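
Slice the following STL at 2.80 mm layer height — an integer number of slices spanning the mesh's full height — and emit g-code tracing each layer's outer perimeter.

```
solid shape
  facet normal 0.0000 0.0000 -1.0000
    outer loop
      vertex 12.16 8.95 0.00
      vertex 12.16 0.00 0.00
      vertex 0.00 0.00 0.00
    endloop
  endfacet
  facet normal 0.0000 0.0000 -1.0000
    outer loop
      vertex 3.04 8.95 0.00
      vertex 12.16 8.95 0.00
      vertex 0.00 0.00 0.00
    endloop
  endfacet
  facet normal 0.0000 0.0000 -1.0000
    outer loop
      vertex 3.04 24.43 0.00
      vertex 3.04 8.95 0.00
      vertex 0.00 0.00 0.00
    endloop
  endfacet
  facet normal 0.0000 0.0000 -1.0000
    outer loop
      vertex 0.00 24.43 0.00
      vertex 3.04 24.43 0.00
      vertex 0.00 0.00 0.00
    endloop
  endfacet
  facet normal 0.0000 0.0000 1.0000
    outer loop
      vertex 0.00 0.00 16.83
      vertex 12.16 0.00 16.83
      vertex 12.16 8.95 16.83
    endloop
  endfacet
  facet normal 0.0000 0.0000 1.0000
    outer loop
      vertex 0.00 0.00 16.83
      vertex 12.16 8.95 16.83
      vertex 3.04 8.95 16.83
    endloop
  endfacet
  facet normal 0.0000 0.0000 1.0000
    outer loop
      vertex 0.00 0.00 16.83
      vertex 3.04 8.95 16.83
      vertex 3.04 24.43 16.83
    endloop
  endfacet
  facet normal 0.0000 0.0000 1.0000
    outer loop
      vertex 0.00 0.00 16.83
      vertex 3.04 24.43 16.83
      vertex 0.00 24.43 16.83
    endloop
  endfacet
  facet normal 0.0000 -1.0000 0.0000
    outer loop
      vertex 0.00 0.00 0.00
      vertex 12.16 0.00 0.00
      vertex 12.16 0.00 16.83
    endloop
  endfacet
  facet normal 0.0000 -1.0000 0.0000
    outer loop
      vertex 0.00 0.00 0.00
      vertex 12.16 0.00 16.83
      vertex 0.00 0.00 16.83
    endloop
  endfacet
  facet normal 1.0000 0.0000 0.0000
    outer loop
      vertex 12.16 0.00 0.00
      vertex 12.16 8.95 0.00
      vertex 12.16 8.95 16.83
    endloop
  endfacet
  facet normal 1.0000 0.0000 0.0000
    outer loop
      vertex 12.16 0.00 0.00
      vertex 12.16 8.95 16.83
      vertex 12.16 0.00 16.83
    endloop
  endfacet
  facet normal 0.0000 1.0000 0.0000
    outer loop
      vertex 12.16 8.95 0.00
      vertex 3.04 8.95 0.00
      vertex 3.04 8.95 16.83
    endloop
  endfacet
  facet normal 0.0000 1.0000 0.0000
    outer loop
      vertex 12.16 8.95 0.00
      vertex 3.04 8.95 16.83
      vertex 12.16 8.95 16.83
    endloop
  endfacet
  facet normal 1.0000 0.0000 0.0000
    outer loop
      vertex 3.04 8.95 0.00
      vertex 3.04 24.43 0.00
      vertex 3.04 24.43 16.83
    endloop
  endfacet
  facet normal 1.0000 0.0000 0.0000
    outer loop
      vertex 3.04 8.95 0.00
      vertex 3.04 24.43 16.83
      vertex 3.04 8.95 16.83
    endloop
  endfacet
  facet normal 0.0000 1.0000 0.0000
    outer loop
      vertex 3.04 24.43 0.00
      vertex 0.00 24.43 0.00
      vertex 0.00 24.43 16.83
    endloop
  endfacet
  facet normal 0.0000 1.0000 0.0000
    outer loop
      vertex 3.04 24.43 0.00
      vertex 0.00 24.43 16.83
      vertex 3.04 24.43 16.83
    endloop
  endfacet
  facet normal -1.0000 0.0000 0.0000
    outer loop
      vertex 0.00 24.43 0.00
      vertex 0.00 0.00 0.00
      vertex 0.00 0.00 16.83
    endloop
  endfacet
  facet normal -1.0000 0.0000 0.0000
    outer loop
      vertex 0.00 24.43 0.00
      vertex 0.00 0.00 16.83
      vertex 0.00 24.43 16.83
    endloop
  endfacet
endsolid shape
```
; perimeter-only toolpath
G21 ; units = mm
G90 ; absolute positioning
G28 ; home
; layer 1
G0 Z2.80
G0 X0.00 Y0.00
G1 X12.16 Y0.00
G1 X12.16 Y8.95
G1 X3.04 Y8.95
G1 X3.04 Y24.43
G1 X0.00 Y24.43
G1 X0.00 Y0.00
; layer 2
G0 Z5.61
G0 X0.00 Y0.00
G1 X12.16 Y0.00
G1 X12.16 Y8.95
G1 X3.04 Y8.95
G1 X3.04 Y24.43
G1 X0.00 Y24.43
G1 X0.00 Y0.00
; layer 3
G0 Z8.41
G0 X0.00 Y0.00
G1 X12.16 Y0.00
G1 X12.16 Y8.95
G1 X3.04 Y8.95
G1 X3.04 Y24.43
G1 X0.00 Y24.43
G1 X0.00 Y0.00
; layer 4
G0 Z11.22
G0 X0.00 Y0.00
G1 X12.16 Y0.00
G1 X12.16 Y8.95
G1 X3.04 Y8.95
G1 X3.04 Y24.43
G1 X0.00 Y24.43
G1 X0.00 Y0.00
; layer 5
G0 Z14.02
G0 X0.00 Y0.00
G1 X12.16 Y0.00
G1 X12.16 Y8.95
G1 X3.04 Y8.95
G1 X3.04 Y24.43
G1 X0.00 Y24.43
G1 X0.00 Y0.00
; layer 6
G0 Z16.83
G0 X0.00 Y0.00
G1 X12.16 Y0.00
G1 X12.16 Y8.95
G1 X3.04 Y8.95
G1 X3.04 Y24.43
G1 X0.00 Y24.43
G1 X0.00 Y0.00
M2 ; end

The solid is an L-shaped prism: outer 12.2 × 24.4 mm, arm thicknesses ≈ 8.95 mm (horizontal) and 3.04 mm (vertical), extruded 16.8 mm in z. Slicing at Δz = 2.80 mm — 6 equal slices spanning the solid's height, so layer i sits at z = i·h/6 — gives 6 non-empty perimeters. Each is a 6-segment closed polygon; G0 lifts to the layer z and rapids to the start vertex, then G1 traces the edges.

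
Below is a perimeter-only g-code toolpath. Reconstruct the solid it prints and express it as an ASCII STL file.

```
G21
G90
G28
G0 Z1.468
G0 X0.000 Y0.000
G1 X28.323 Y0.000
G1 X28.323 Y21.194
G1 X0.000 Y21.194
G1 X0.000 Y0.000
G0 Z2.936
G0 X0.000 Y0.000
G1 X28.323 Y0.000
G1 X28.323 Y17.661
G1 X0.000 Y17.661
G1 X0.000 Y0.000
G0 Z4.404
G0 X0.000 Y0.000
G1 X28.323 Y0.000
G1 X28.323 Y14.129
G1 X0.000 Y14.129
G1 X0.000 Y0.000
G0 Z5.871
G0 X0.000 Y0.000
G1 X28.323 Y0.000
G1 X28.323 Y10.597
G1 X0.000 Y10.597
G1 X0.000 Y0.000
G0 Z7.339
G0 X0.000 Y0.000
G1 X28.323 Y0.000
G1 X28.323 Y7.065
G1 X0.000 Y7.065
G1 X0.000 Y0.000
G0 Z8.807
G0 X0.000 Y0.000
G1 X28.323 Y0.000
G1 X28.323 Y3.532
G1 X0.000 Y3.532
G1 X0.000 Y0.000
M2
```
solid part
  facet normal 0.0000 0.0000 -1.0000
    outer loop
      vertex 28.323 24.726 0.000
      vertex 28.323 0.000 0.000
      vertex 0.000 0.000 0.000
    endloop
  endfacet
  facet normal 0.0000 0.0000 -1.0000
    outer loop
      vertex 0.000 24.726 0.000
      vertex 28.323 24.726 0.000
      vertex 0.000 0.000 0.000
    endloop
  endfacet
  facet normal 0.0000 -1.0000 0.0000
    outer loop
      vertex 0.000 0.000 0.000
      vertex 28.323 0.000 0.000
      vertex 28.323 0.000 10.275
    endloop
  endfacet
  facet normal 0.0000 -1.0000 0.0000
    outer loop
      vertex 0.000 0.000 0.000
      vertex 28.323 0.000 10.275
      vertex 0.000 0.000 10.275
    endloop
  endfacet
  facet normal 0.0000 0.3837 0.9234
    outer loop
      vertex 0.000 0.000 10.275
      vertex 28.323 0.000 10.275
      vertex 28.323 24.726 0.000
    endloop
  endfacet
  facet normal 0.0000 0.3837 0.9234
    outer loop
      vertex 0.000 0.000 10.275
      vertex 28.323 24.726 0.000
      vertex 0.000 24.726 0.000
    endloop
  endfacet
  facet normal -1.0000 0.0000 0.0000
    outer loop
      vertex 0.000 0.000 10.275
      vertex 0.000 24.726 0.000
      vertex 0.000 0.000 0.000
    endloop
  endfacet
  facet normal 1.0000 0.0000 0.0000
    outer loop
      vertex 28.323 0.000 0.000
      vertex 28.323 24.726 0.000
      vertex 28.323 0.000 10.275
    endloop
  endfacet
endsolid part

The G0 Z moves step by Δz≈1.468 mm. The G1 loops shrink linearly with z, so the solid tapers from its base footprint up to z≈10.3. Closing with a flat bottom cap and the tapered top and triangulating gives 8 facets — a wedge (ramp): 28.3 × 24.7 mm base, rising to 10.3 mm along the y=0 edge and sloping linearly to z=0 at y=24.7.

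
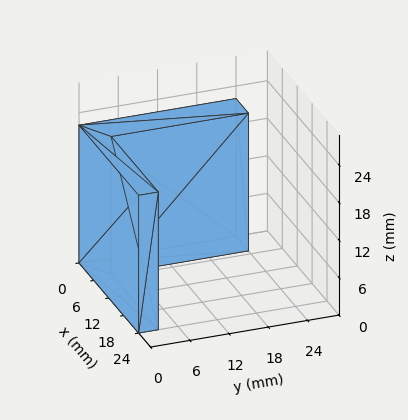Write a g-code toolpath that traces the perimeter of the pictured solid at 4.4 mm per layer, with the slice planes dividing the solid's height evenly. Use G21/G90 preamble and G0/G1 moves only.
Reading the render: the shape is an L-shaped prism: outer 24 × 24 mm, arm thicknesses ≈ 3 mm (horizontal) and 5 mm (vertical), extruded 22 mm in z (dimensions read to the nearest mm from the axis ticks). For the g-code, the solid's height is divided into equal slices at the stated Δz and each level perimeter traced with G1 moves after a G0 lift.

; perimeter-only toolpath
G21 ; units = mm
G90 ; absolute positioning
G28 ; home
; layer 1
G0 Z4.4
G0 X0.0 Y0.0
G1 X24.0 Y0.0
G1 X24.0 Y3.0
G1 X5.0 Y3.0
G1 X5.0 Y24.0
G1 X0.0 Y24.0
G1 X0.0 Y0.0
; layer 2
G0 Z8.8
G0 X0.0 Y0.0
G1 X24.0 Y0.0
G1 X24.0 Y3.0
G1 X5.0 Y3.0
G1 X5.0 Y24.0
G1 X0.0 Y24.0
G1 X0.0 Y0.0
; layer 3
G0 Z13.2
G0 X0.0 Y0.0
G1 X24.0 Y0.0
G1 X24.0 Y3.0
G1 X5.0 Y3.0
G1 X5.0 Y24.0
G1 X0.0 Y24.0
G1 X0.0 Y0.0
; layer 4
G0 Z17.6
G0 X0.0 Y0.0
G1 X24.0 Y0.0
G1 X24.0 Y3.0
G1 X5.0 Y3.0
G1 X5.0 Y24.0
G1 X0.0 Y24.0
G1 X0.0 Y0.0
; layer 5
G0 Z22.0
G0 X0.0 Y0.0
G1 X24.0 Y0.0
G1 X24.0 Y3.0
G1 X5.0 Y3.0
G1 X5.0 Y24.0
G1 X0.0 Y24.0
G1 X0.0 Y0.0
M2 ; end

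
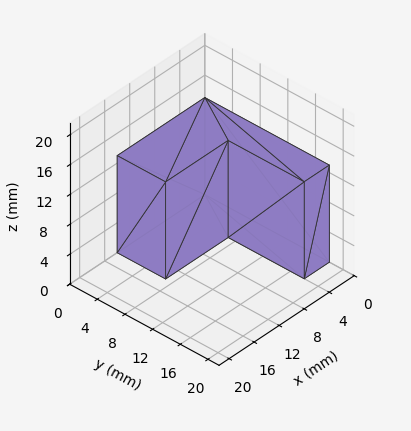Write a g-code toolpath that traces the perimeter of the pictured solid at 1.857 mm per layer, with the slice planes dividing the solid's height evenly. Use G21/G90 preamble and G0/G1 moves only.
Reading the render: the shape is an L-shaped prism: outer 14 × 18 mm, arm thicknesses ≈ 7 mm (horizontal) and 4 mm (vertical), extruded 13 mm in z (dimensions read to the nearest mm from the axis ticks). For the g-code, the solid's height is divided into equal slices at the stated Δz and each level perimeter traced with G1 moves after a G0 lift.

; perimeter-only toolpath
G21 ; units = mm
G90 ; absolute positioning
G28 ; home
; layer 1
G0 Z1.857
G0 X0.000 Y0.000
G1 X14.000 Y0.000
G1 X14.000 Y7.000
G1 X4.000 Y7.000
G1 X4.000 Y18.000
G1 X0.000 Y18.000
G1 X0.000 Y0.000
; layer 2
G0 Z3.714
G0 X0.000 Y0.000
G1 X14.000 Y0.000
G1 X14.000 Y7.000
G1 X4.000 Y7.000
G1 X4.000 Y18.000
G1 X0.000 Y18.000
G1 X0.000 Y0.000
; layer 3
G0 Z5.571
G0 X0.000 Y0.000
G1 X14.000 Y0.000
G1 X14.000 Y7.000
G1 X4.000 Y7.000
G1 X4.000 Y18.000
G1 X0.000 Y18.000
G1 X0.000 Y0.000
; layer 4
G0 Z7.429
G0 X0.000 Y0.000
G1 X14.000 Y0.000
G1 X14.000 Y7.000
G1 X4.000 Y7.000
G1 X4.000 Y18.000
G1 X0.000 Y18.000
G1 X0.000 Y0.000
; layer 5
G0 Z9.286
G0 X0.000 Y0.000
G1 X14.000 Y0.000
G1 X14.000 Y7.000
G1 X4.000 Y7.000
G1 X4.000 Y18.000
G1 X0.000 Y18.000
G1 X0.000 Y0.000
; layer 6
G0 Z11.143
G0 X0.000 Y0.000
G1 X14.000 Y0.000
G1 X14.000 Y7.000
G1 X4.000 Y7.000
G1 X4.000 Y18.000
G1 X0.000 Y18.000
G1 X0.000 Y0.000
; layer 7
G0 Z13.000
G0 X0.000 Y0.000
G1 X14.000 Y0.000
G1 X14.000 Y7.000
G1 X4.000 Y7.000
G1 X4.000 Y18.000
G1 X0.000 Y18.000
G1 X0.000 Y0.000
M2 ; end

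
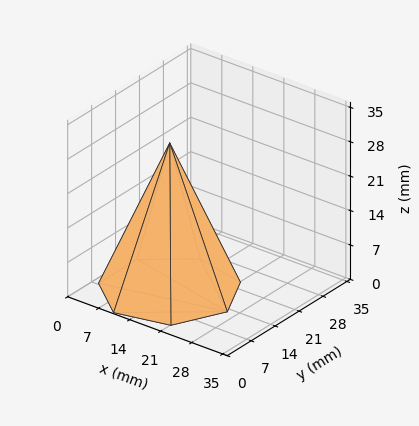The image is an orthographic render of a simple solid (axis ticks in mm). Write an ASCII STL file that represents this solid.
Reading the render: the shape is a regular 7-sided pyramid, base circumscribed radius ≈ 13 mm, apex at z ≈ 30 mm (dimensions read to the nearest mm from the axis ticks). For the STL, each face is triangulated and given an outward normal.

solid part
  facet normal 0.0000 0.0000 -1.0000
    outer loop
      vertex 10.11 25.67 0.00
      vertex 21.11 23.16 0.00
      vertex 26.00 13.00 0.00
    endloop
  endfacet
  facet normal 0.0000 0.0000 -1.0000
    outer loop
      vertex 1.29 18.64 0.00
      vertex 10.11 25.67 0.00
      vertex 26.00 13.00 0.00
    endloop
  endfacet
  facet normal 0.0000 0.0000 -1.0000
    outer loop
      vertex 1.29 7.36 0.00
      vertex 1.29 18.64 0.00
      vertex 26.00 13.00 0.00
    endloop
  endfacet
  facet normal 0.0000 0.0000 -1.0000
    outer loop
      vertex 10.11 0.33 0.00
      vertex 1.29 7.36 0.00
      vertex 26.00 13.00 0.00
    endloop
  endfacet
  facet normal 0.0000 0.0000 -1.0000
    outer loop
      vertex 21.11 2.84 0.00
      vertex 10.11 0.33 0.00
      vertex 26.00 13.00 0.00
    endloop
  endfacet
  facet normal 0.8394 0.4040 0.3637
    outer loop
      vertex 26.00 13.00 0.00
      vertex 21.11 23.16 0.00
      vertex 13.00 13.00 30.00
    endloop
  endfacet
  facet normal 0.2072 0.9082 0.3636
    outer loop
      vertex 21.11 23.16 0.00
      vertex 10.11 25.67 0.00
      vertex 13.00 13.00 30.00
    endloop
  endfacet
  facet normal -0.5806 0.7285 0.3636
    outer loop
      vertex 10.11 25.67 0.00
      vertex 1.29 18.64 0.00
      vertex 13.00 13.00 30.00
    endloop
  endfacet
  facet normal -0.9315 0.0000 0.3636
    outer loop
      vertex 1.29 18.64 0.00
      vertex 1.29 7.36 0.00
      vertex 13.00 13.00 30.00
    endloop
  endfacet
  facet normal -0.5806 -0.7285 0.3636
    outer loop
      vertex 1.29 7.36 0.00
      vertex 10.11 0.33 0.00
      vertex 13.00 13.00 30.00
    endloop
  endfacet
  facet normal 0.2072 -0.9082 0.3636
    outer loop
      vertex 10.11 0.33 0.00
      vertex 21.11 2.84 0.00
      vertex 13.00 13.00 30.00
    endloop
  endfacet
  facet normal 0.8394 -0.4040 0.3637
    outer loop
      vertex 21.11 2.84 0.00
      vertex 26.00 13.00 0.00
      vertex 13.00 13.00 30.00
    endloop
  endfacet
endsolid part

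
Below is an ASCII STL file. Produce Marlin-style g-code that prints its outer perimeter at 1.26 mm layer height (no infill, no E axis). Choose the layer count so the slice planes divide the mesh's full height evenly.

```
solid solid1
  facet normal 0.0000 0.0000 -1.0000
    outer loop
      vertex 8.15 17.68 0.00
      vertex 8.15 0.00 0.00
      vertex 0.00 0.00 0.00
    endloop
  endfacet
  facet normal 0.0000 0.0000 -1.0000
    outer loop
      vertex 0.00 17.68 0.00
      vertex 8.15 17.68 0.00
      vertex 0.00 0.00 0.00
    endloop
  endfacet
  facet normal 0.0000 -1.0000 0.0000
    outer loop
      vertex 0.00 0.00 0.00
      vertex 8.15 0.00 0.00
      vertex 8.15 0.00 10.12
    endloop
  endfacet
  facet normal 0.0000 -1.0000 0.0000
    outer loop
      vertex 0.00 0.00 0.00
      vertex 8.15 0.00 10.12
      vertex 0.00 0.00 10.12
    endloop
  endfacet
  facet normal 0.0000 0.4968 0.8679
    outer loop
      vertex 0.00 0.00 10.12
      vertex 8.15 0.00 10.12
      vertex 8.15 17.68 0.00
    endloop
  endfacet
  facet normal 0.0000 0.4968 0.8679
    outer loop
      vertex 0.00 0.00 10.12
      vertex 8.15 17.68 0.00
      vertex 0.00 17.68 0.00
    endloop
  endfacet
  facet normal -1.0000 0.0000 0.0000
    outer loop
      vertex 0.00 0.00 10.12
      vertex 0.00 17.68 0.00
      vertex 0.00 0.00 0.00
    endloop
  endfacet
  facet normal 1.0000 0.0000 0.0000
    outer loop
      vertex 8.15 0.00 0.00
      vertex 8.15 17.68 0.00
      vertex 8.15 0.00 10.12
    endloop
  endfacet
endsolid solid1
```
; perimeter-only toolpath
G21 ; units = mm
G90 ; absolute positioning
G28 ; home
; layer 1
G0 Z1.26
G0 X0.00 Y0.00
G1 X8.15 Y0.00
G1 X8.15 Y15.47
G1 X0.00 Y15.47
G1 X0.00 Y0.00
; layer 2
G0 Z2.53
G0 X0.00 Y0.00
G1 X8.15 Y0.00
G1 X8.15 Y13.26
G1 X0.00 Y13.26
G1 X0.00 Y0.00
; layer 3
G0 Z3.79
G0 X0.00 Y0.00
G1 X8.15 Y0.00
G1 X8.15 Y11.05
G1 X0.00 Y11.05
G1 X0.00 Y0.00
; layer 4
G0 Z5.06
G0 X0.00 Y0.00
G1 X8.15 Y0.00
G1 X8.15 Y8.84
G1 X0.00 Y8.84
G1 X0.00 Y0.00
; layer 5
G0 Z6.32
G0 X0.00 Y0.00
G1 X8.15 Y0.00
G1 X8.15 Y6.63
G1 X0.00 Y6.63
G1 X0.00 Y0.00
; layer 6
G0 Z7.59
G0 X0.00 Y0.00
G1 X8.15 Y0.00
G1 X8.15 Y4.42
G1 X0.00 Y4.42
G1 X0.00 Y0.00
; layer 7
G0 Z8.85
G0 X0.00 Y0.00
G1 X8.15 Y0.00
G1 X8.15 Y2.21
G1 X0.00 Y2.21
G1 X0.00 Y0.00
M2 ; end

The solid is a wedge (ramp): 8.15 × 17.7 mm base, rising to 10.1 mm along the y=0 edge and sloping linearly to z=0 at y=17.7. Slicing at Δz = 1.26 mm — 8 equal slices spanning the solid's height, so layer i sits at z = i·h/8 — gives 7 non-empty perimeters. Each is a 4-segment closed polygon; G0 lifts to the layer z and rapids to the start vertex, then G1 traces the edges. The cross-section shrinks linearly with z (the slice at the apex is degenerate and omitted).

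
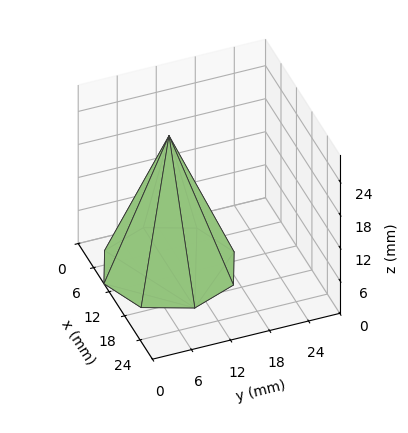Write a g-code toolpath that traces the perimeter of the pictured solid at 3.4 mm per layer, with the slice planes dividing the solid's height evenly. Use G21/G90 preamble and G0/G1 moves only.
Reading the render: the shape is a regular 8-sided pyramid, base circumscribed radius ≈ 10 mm, apex at z ≈ 24 mm (dimensions read to the nearest mm from the axis ticks). For the g-code, the solid's height is divided into equal slices at the stated Δz and each level perimeter traced with G1 moves after a G0 lift.

; perimeter-only toolpath
G21 ; units = mm
G90 ; absolute positioning
G28 ; home
; layer 1
G0 Z3.4
G0 X18.6 Y10.0
G1 X16.1 Y16.1
G1 X10.0 Y18.6
G1 X3.9 Y16.1
G1 X1.4 Y10.0
G1 X3.9 Y3.9
G1 X10.0 Y1.4
G1 X16.1 Y3.9
G1 X18.6 Y10.0
; layer 2
G0 Z6.9
G0 X17.1 Y10.0
G1 X15.1 Y15.1
G1 X10.0 Y17.1
G1 X4.9 Y15.1
G1 X2.9 Y10.0
G1 X4.9 Y4.9
G1 X10.0 Y2.9
G1 X15.1 Y4.9
G1 X17.1 Y10.0
; layer 3
G0 Z10.3
G0 X15.7 Y10.0
G1 X14.1 Y14.1
G1 X10.0 Y15.7
G1 X5.9 Y14.1
G1 X4.3 Y10.0
G1 X5.9 Y5.9
G1 X10.0 Y4.3
G1 X14.1 Y5.9
G1 X15.7 Y10.0
; layer 4
G0 Z13.7
G0 X14.3 Y10.0
G1 X13.0 Y13.0
G1 X10.0 Y14.3
G1 X7.0 Y13.0
G1 X5.7 Y10.0
G1 X7.0 Y7.0
G1 X10.0 Y5.7
G1 X13.0 Y7.0
G1 X14.3 Y10.0
; layer 5
G0 Z17.1
G0 X12.9 Y10.0
G1 X12.0 Y12.0
G1 X10.0 Y12.9
G1 X8.0 Y12.0
G1 X7.1 Y10.0
G1 X8.0 Y8.0
G1 X10.0 Y7.1
G1 X12.0 Y8.0
G1 X12.9 Y10.0
; layer 6
G0 Z20.6
G0 X11.4 Y10.0
G1 X11.0 Y11.0
G1 X10.0 Y11.4
G1 X9.0 Y11.0
G1 X8.6 Y10.0
G1 X9.0 Y9.0
G1 X10.0 Y8.6
G1 X11.0 Y9.0
G1 X11.4 Y10.0
M2 ; end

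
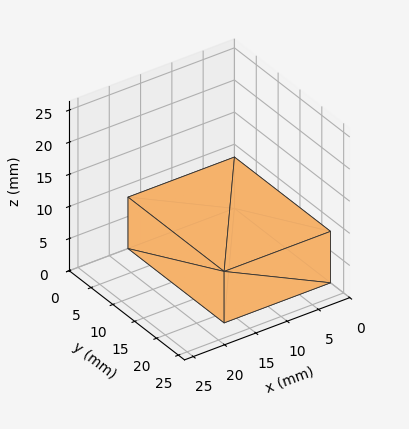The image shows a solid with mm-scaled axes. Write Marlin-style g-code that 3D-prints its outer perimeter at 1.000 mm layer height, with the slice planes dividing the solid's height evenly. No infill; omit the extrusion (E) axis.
Reading the render: the shape is a rectangular box, roughly 17 × 22 mm footprint and 8 mm tall (dimensions read to the nearest mm from the axis ticks). For the g-code, the solid's height is divided into equal slices at the stated Δz and each level perimeter traced with G1 moves after a G0 lift.

; perimeter-only toolpath
G21 ; units = mm
G90 ; absolute positioning
G28 ; home
; layer 1
G0 Z1.000
G0 X0.000 Y0.000
G1 X17.000 Y0.000
G1 X17.000 Y22.000
G1 X0.000 Y22.000
G1 X0.000 Y0.000
; layer 2
G0 Z2.000
G0 X0.000 Y0.000
G1 X17.000 Y0.000
G1 X17.000 Y22.000
G1 X0.000 Y22.000
G1 X0.000 Y0.000
; layer 3
G0 Z3.000
G0 X0.000 Y0.000
G1 X17.000 Y0.000
G1 X17.000 Y22.000
G1 X0.000 Y22.000
G1 X0.000 Y0.000
; layer 4
G0 Z4.000
G0 X0.000 Y0.000
G1 X17.000 Y0.000
G1 X17.000 Y22.000
G1 X0.000 Y22.000
G1 X0.000 Y0.000
; layer 5
G0 Z5.000
G0 X0.000 Y0.000
G1 X17.000 Y0.000
G1 X17.000 Y22.000
G1 X0.000 Y22.000
G1 X0.000 Y0.000
; layer 6
G0 Z6.000
G0 X0.000 Y0.000
G1 X17.000 Y0.000
G1 X17.000 Y22.000
G1 X0.000 Y22.000
G1 X0.000 Y0.000
; layer 7
G0 Z7.000
G0 X0.000 Y0.000
G1 X17.000 Y0.000
G1 X17.000 Y22.000
G1 X0.000 Y22.000
G1 X0.000 Y0.000
; layer 8
G0 Z8.000
G0 X0.000 Y0.000
G1 X17.000 Y0.000
G1 X17.000 Y22.000
G1 X0.000 Y22.000
G1 X0.000 Y0.000
M2 ; end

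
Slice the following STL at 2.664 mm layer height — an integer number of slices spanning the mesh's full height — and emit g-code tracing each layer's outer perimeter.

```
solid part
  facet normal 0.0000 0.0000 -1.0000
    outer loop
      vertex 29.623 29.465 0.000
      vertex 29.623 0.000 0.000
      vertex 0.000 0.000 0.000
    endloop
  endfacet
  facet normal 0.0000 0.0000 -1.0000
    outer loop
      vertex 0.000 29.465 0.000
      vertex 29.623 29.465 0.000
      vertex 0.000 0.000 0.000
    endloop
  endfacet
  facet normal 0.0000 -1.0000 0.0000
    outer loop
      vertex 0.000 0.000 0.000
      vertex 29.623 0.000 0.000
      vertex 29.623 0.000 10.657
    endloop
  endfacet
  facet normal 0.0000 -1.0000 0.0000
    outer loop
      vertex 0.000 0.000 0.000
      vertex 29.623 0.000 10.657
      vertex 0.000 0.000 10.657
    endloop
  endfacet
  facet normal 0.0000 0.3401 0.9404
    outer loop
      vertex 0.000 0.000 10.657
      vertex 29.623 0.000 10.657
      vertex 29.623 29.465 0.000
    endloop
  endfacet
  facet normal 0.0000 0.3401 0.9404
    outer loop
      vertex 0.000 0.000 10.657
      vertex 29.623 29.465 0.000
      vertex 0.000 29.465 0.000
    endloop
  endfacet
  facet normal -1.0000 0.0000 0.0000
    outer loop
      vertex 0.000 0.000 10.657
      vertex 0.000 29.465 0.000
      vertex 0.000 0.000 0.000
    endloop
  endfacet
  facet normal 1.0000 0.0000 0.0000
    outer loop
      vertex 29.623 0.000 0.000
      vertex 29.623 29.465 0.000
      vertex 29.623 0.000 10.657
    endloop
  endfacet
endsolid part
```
; perimeter-only toolpath
G21 ; units = mm
G90 ; absolute positioning
G28 ; home
; layer 1
G0 Z2.664
G0 X0.000 Y0.000
G1 X29.623 Y0.000
G1 X29.623 Y22.099
G1 X0.000 Y22.099
G1 X0.000 Y0.000
; layer 2
G0 Z5.329
G0 X0.000 Y0.000
G1 X29.623 Y0.000
G1 X29.623 Y14.732
G1 X0.000 Y14.732
G1 X0.000 Y0.000
; layer 3
G0 Z7.993
G0 X0.000 Y0.000
G1 X29.623 Y0.000
G1 X29.623 Y7.366
G1 X0.000 Y7.366
G1 X0.000 Y0.000
M2 ; end

The solid is a wedge (ramp): 29.6 × 29.5 mm base, rising to 10.7 mm along the y=0 edge and sloping linearly to z=0 at y=29.5. Slicing at Δz = 2.664 mm — 4 equal slices spanning the solid's height, so layer i sits at z = i·h/4 — gives 3 non-empty perimeters. Each is a 4-segment closed polygon; G0 lifts to the layer z and rapids to the start vertex, then G1 traces the edges. The cross-section shrinks linearly with z (the slice at the apex is degenerate and omitted).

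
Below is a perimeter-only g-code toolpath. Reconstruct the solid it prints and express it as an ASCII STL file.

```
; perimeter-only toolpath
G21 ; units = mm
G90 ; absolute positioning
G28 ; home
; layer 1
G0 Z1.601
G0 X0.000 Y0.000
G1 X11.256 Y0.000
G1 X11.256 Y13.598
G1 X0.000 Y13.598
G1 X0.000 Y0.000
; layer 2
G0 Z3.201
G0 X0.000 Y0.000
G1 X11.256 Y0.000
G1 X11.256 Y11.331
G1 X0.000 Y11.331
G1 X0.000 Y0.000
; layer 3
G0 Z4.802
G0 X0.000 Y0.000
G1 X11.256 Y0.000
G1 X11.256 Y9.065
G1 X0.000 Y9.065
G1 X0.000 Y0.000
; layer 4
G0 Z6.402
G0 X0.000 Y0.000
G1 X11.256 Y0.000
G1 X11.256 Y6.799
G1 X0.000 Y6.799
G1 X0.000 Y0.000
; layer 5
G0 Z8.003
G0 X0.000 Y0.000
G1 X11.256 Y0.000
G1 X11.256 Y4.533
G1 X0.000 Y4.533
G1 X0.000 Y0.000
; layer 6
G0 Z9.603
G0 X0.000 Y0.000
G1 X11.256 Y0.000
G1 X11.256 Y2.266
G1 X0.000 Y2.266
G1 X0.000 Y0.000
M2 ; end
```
solid part
  facet normal 0.0000 0.0000 -1.0000
    outer loop
      vertex 11.256 15.864 0.000
      vertex 11.256 0.000 0.000
      vertex 0.000 0.000 0.000
    endloop
  endfacet
  facet normal 0.0000 0.0000 -1.0000
    outer loop
      vertex 0.000 15.864 0.000
      vertex 11.256 15.864 0.000
      vertex 0.000 0.000 0.000
    endloop
  endfacet
  facet normal 0.0000 -1.0000 0.0000
    outer loop
      vertex 0.000 0.000 0.000
      vertex 11.256 0.000 0.000
      vertex 11.256 0.000 11.204
    endloop
  endfacet
  facet normal 0.0000 -1.0000 0.0000
    outer loop
      vertex 0.000 0.000 0.000
      vertex 11.256 0.000 11.204
      vertex 0.000 0.000 11.204
    endloop
  endfacet
  facet normal 0.0000 0.5769 0.8168
    outer loop
      vertex 0.000 0.000 11.204
      vertex 11.256 0.000 11.204
      vertex 11.256 15.864 0.000
    endloop
  endfacet
  facet normal 0.0000 0.5769 0.8168
    outer loop
      vertex 0.000 0.000 11.204
      vertex 11.256 15.864 0.000
      vertex 0.000 15.864 0.000
    endloop
  endfacet
  facet normal -1.0000 0.0000 0.0000
    outer loop
      vertex 0.000 0.000 11.204
      vertex 0.000 15.864 0.000
      vertex 0.000 0.000 0.000
    endloop
  endfacet
  facet normal 1.0000 0.0000 0.0000
    outer loop
      vertex 11.256 0.000 0.000
      vertex 11.256 15.864 0.000
      vertex 11.256 0.000 11.204
    endloop
  endfacet
endsolid part

The G0 Z moves step by Δz≈1.601 mm. The G1 loops shrink linearly with z, so the solid tapers from its base footprint up to z≈11.2. Closing with a flat bottom cap and the tapered top and triangulating gives 8 facets — a wedge (ramp): 11.3 × 15.9 mm base, rising to 11.2 mm along the y=0 edge and sloping linearly to z=0 at y=15.9.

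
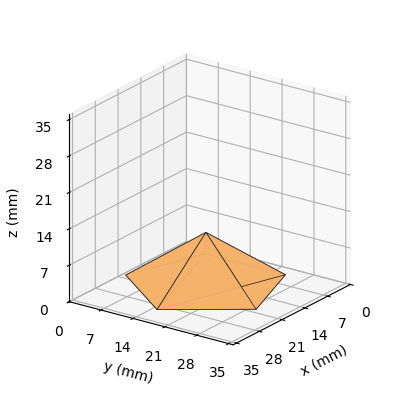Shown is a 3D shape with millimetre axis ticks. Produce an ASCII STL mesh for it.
Reading the render: the shape is a regular 5-sided pyramid, base circumscribed radius ≈ 15 mm, apex at z ≈ 10 mm (dimensions read to the nearest mm from the axis ticks). For the STL, each face is triangulated and given an outward normal.

solid part
  facet normal 0.0000 0.0000 -1.0000
    outer loop
      vertex 2.9 23.8 0.0
      vertex 19.6 29.3 0.0
      vertex 30.0 15.0 0.0
    endloop
  endfacet
  facet normal 0.0000 0.0000 -1.0000
    outer loop
      vertex 2.9 6.2 0.0
      vertex 2.9 23.8 0.0
      vertex 30.0 15.0 0.0
    endloop
  endfacet
  facet normal 0.0000 0.0000 -1.0000
    outer loop
      vertex 19.6 0.7 0.0
      vertex 2.9 6.2 0.0
      vertex 30.0 15.0 0.0
    endloop
  endfacet
  facet normal 0.5144 0.3741 0.7716
    outer loop
      vertex 30.0 15.0 0.0
      vertex 19.6 29.3 0.0
      vertex 15.0 15.0 10.0
    endloop
  endfacet
  facet normal -0.1989 0.6038 0.7719
    outer loop
      vertex 19.6 29.3 0.0
      vertex 2.9 23.8 0.0
      vertex 15.0 15.0 10.0
    endloop
  endfacet
  facet normal -0.6370 0.0000 0.7708
    outer loop
      vertex 2.9 23.8 0.0
      vertex 2.9 6.2 0.0
      vertex 15.0 15.0 10.0
    endloop
  endfacet
  facet normal -0.1989 -0.6038 0.7719
    outer loop
      vertex 2.9 6.2 0.0
      vertex 19.6 0.7 0.0
      vertex 15.0 15.0 10.0
    endloop
  endfacet
  facet normal 0.5144 -0.3741 0.7716
    outer loop
      vertex 19.6 0.7 0.0
      vertex 30.0 15.0 0.0
      vertex 15.0 15.0 10.0
    endloop
  endfacet
endsolid part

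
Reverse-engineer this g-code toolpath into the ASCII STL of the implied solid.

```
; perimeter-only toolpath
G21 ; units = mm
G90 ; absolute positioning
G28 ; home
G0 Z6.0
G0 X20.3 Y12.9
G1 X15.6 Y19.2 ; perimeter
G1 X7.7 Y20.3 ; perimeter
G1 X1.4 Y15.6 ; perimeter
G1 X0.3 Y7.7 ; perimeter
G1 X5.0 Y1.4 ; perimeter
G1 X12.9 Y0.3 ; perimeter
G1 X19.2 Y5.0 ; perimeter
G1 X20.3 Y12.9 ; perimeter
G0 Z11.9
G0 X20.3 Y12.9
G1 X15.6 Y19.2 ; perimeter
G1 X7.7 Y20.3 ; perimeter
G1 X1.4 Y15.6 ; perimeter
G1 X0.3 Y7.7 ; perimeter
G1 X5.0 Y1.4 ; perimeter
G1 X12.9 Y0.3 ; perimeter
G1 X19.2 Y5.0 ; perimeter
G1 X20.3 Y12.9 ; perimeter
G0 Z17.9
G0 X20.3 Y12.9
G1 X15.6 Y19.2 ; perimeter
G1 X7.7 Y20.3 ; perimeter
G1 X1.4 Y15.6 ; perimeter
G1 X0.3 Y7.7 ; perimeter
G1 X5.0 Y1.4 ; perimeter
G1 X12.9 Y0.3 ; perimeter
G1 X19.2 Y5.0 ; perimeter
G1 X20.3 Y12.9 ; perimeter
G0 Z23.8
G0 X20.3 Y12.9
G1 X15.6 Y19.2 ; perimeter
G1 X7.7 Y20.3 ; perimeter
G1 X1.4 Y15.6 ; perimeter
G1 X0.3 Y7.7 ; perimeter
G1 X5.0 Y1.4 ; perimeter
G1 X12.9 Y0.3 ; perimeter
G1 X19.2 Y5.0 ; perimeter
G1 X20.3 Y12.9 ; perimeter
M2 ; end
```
solid part
  facet normal 0.0000 0.0000 -1.0000
    outer loop
      vertex 7.7 20.3 0.0
      vertex 15.6 19.2 0.0
      vertex 20.3 12.9 0.0
    endloop
  endfacet
  facet normal 0.0000 0.0000 -1.0000
    outer loop
      vertex 1.4 15.6 0.0
      vertex 7.7 20.3 0.0
      vertex 20.3 12.9 0.0
    endloop
  endfacet
  facet normal 0.0000 0.0000 -1.0000
    outer loop
      vertex 0.3 7.7 0.0
      vertex 1.4 15.6 0.0
      vertex 20.3 12.9 0.0
    endloop
  endfacet
  facet normal 0.0000 0.0000 -1.0000
    outer loop
      vertex 5.0 1.4 0.0
      vertex 0.3 7.7 0.0
      vertex 20.3 12.9 0.0
    endloop
  endfacet
  facet normal 0.0000 0.0000 -1.0000
    outer loop
      vertex 12.9 0.3 0.0
      vertex 5.0 1.4 0.0
      vertex 20.3 12.9 0.0
    endloop
  endfacet
  facet normal 0.0000 0.0000 -1.0000
    outer loop
      vertex 19.2 5.0 0.0
      vertex 12.9 0.3 0.0
      vertex 20.3 12.9 0.0
    endloop
  endfacet
  facet normal 0.0000 0.0000 1.0000
    outer loop
      vertex 20.3 12.9 23.8
      vertex 15.6 19.2 23.8
      vertex 7.7 20.3 23.8
    endloop
  endfacet
  facet normal 0.0000 0.0000 1.0000
    outer loop
      vertex 20.3 12.9 23.8
      vertex 7.7 20.3 23.8
      vertex 1.4 15.6 23.8
    endloop
  endfacet
  facet normal 0.0000 0.0000 1.0000
    outer loop
      vertex 20.3 12.9 23.8
      vertex 1.4 15.6 23.8
      vertex 0.3 7.7 23.8
    endloop
  endfacet
  facet normal 0.0000 0.0000 1.0000
    outer loop
      vertex 20.3 12.9 23.8
      vertex 0.3 7.7 23.8
      vertex 5.0 1.4 23.8
    endloop
  endfacet
  facet normal 0.0000 0.0000 1.0000
    outer loop
      vertex 20.3 12.9 23.8
      vertex 5.0 1.4 23.8
      vertex 12.9 0.3 23.8
    endloop
  endfacet
  facet normal 0.0000 0.0000 1.0000
    outer loop
      vertex 20.3 12.9 23.8
      vertex 12.9 0.3 23.8
      vertex 19.2 5.0 23.8
    endloop
  endfacet
  facet normal 0.8015 0.5980 0.0000
    outer loop
      vertex 20.3 12.9 0.0
      vertex 15.6 19.2 0.0
      vertex 15.6 19.2 23.8
    endloop
  endfacet
  facet normal 0.8015 0.5980 0.0000
    outer loop
      vertex 20.3 12.9 0.0
      vertex 15.6 19.2 23.8
      vertex 20.3 12.9 23.8
    endloop
  endfacet
  facet normal 0.1379 0.9904 0.0000
    outer loop
      vertex 15.6 19.2 0.0
      vertex 7.7 20.3 0.0
      vertex 7.7 20.3 23.8
    endloop
  endfacet
  facet normal 0.1379 0.9904 0.0000
    outer loop
      vertex 15.6 19.2 0.0
      vertex 7.7 20.3 23.8
      vertex 15.6 19.2 23.8
    endloop
  endfacet
  facet normal -0.5980 0.8015 0.0000
    outer loop
      vertex 7.7 20.3 0.0
      vertex 1.4 15.6 0.0
      vertex 1.4 15.6 23.8
    endloop
  endfacet
  facet normal -0.5980 0.8015 0.0000
    outer loop
      vertex 7.7 20.3 0.0
      vertex 1.4 15.6 23.8
      vertex 7.7 20.3 23.8
    endloop
  endfacet
  facet normal -0.9904 0.1379 0.0000
    outer loop
      vertex 1.4 15.6 0.0
      vertex 0.3 7.7 0.0
      vertex 0.3 7.7 23.8
    endloop
  endfacet
  facet normal -0.9904 0.1379 0.0000
    outer loop
      vertex 1.4 15.6 0.0
      vertex 0.3 7.7 23.8
      vertex 1.4 15.6 23.8
    endloop
  endfacet
  facet normal -0.8015 -0.5980 0.0000
    outer loop
      vertex 0.3 7.7 0.0
      vertex 5.0 1.4 0.0
      vertex 5.0 1.4 23.8
    endloop
  endfacet
  facet normal -0.8015 -0.5980 0.0000
    outer loop
      vertex 0.3 7.7 0.0
      vertex 5.0 1.4 23.8
      vertex 0.3 7.7 23.8
    endloop
  endfacet
  facet normal -0.1379 -0.9904 0.0000
    outer loop
      vertex 5.0 1.4 0.0
      vertex 12.9 0.3 0.0
      vertex 12.9 0.3 23.8
    endloop
  endfacet
  facet normal -0.1379 -0.9904 0.0000
    outer loop
      vertex 5.0 1.4 0.0
      vertex 12.9 0.3 23.8
      vertex 5.0 1.4 23.8
    endloop
  endfacet
  facet normal 0.5980 -0.8015 0.0000
    outer loop
      vertex 12.9 0.3 0.0
      vertex 19.2 5.0 0.0
      vertex 19.2 5.0 23.8
    endloop
  endfacet
  facet normal 0.5980 -0.8015 0.0000
    outer loop
      vertex 12.9 0.3 0.0
      vertex 19.2 5.0 23.8
      vertex 12.9 0.3 23.8
    endloop
  endfacet
  facet normal 0.9904 -0.1379 0.0000
    outer loop
      vertex 19.2 5.0 0.0
      vertex 20.3 12.9 0.0
      vertex 20.3 12.9 23.8
    endloop
  endfacet
  facet normal 0.9904 -0.1379 0.0000
    outer loop
      vertex 19.2 5.0 0.0
      vertex 20.3 12.9 23.8
      vertex 19.2 5.0 23.8
    endloop
  endfacet
endsolid part

The G0 Z moves step by Δz≈6.0 mm. Every layer's G1 loop is the same polygon, so the solid is a straight extrusion of it from z=0 to z≈23.8. Closing with flat bottom and top caps and triangulating gives 28 facets — a regular 8-sided prism (a cylinder approximated with 8 flat sides), circumscribed radius ≈ 10.3 mm, height ≈ 23.8 mm.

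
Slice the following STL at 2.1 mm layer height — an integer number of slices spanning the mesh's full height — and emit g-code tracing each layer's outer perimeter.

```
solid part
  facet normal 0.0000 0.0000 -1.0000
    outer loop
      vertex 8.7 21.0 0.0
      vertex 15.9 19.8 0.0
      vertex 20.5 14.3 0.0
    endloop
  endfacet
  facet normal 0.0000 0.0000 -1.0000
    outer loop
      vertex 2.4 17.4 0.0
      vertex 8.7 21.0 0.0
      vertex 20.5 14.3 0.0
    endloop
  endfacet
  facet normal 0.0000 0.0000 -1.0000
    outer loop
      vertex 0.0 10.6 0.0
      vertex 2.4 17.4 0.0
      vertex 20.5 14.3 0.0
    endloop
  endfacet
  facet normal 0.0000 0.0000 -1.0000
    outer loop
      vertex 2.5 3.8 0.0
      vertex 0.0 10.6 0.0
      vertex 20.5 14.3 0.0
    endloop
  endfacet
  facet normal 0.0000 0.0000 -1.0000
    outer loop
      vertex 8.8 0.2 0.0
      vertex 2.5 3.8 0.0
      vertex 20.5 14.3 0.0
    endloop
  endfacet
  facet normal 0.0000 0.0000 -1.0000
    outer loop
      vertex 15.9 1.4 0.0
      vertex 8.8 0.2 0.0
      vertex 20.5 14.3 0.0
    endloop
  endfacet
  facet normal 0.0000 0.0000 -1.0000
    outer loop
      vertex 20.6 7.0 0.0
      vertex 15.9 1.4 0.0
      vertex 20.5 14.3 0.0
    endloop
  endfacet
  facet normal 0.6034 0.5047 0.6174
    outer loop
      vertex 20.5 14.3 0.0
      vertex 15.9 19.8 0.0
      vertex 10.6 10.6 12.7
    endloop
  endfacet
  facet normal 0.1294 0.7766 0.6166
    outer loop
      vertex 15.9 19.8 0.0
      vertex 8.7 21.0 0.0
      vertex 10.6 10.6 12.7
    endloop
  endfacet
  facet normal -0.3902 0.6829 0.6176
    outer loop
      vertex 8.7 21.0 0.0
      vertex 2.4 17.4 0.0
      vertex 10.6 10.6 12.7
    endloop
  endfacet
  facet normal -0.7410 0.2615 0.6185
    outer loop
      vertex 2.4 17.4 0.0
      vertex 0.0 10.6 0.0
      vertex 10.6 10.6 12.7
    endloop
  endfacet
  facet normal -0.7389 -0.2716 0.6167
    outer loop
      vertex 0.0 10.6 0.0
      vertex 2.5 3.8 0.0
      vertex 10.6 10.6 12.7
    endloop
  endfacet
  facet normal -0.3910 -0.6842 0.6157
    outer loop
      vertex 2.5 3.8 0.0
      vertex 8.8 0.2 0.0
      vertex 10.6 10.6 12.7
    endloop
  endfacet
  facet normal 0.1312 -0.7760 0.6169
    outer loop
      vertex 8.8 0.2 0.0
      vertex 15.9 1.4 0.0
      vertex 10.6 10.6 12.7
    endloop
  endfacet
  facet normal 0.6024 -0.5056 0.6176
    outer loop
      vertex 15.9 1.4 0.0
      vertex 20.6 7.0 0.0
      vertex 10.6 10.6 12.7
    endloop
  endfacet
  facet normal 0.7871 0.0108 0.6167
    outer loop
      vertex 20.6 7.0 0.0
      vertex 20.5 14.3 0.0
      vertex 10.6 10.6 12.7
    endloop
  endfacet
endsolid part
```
; perimeter-only toolpath
G21 ; units = mm
G90 ; absolute positioning
G28 ; home
; layer 1
G0 Z2.1
G0 X18.9 Y13.7
G1 X15.0 Y18.3
G1 X9.0 Y19.3
G1 X3.8 Y16.3
G1 X1.8 Y10.6
G1 X3.9 Y4.9
G1 X9.1 Y1.9
G1 X15.0 Y2.9
G1 X18.9 Y7.6
G1 X18.9 Y13.7
; layer 2
G0 Z4.2
G0 X17.2 Y13.1
G1 X14.1 Y16.7
G1 X9.3 Y17.5
G1 X5.1 Y15.1
G1 X3.5 Y10.6
G1 X5.2 Y6.1
G1 X9.4 Y3.7
G1 X14.1 Y4.5
G1 X17.3 Y8.2
G1 X17.2 Y13.1
; layer 3
G0 Z6.3
G0 X15.6 Y12.4
G1 X13.2 Y15.2
G1 X9.6 Y15.8
G1 X6.5 Y14.0
G1 X5.3 Y10.6
G1 X6.5 Y7.2
G1 X9.7 Y5.4
G1 X13.2 Y6.0
G1 X15.6 Y8.8
G1 X15.6 Y12.4
; layer 4
G0 Z8.5
G0 X13.9 Y11.8
G1 X12.4 Y13.7
G1 X10.0 Y14.1
G1 X7.9 Y12.9
G1 X7.1 Y10.6
G1 X7.9 Y8.3
G1 X10.0 Y7.1
G1 X12.4 Y7.5
G1 X13.9 Y9.4
G1 X13.9 Y11.8
; layer 5
G0 Z10.6
G0 X12.2 Y11.2
G1 X11.5 Y12.1
G1 X10.3 Y12.3
G1 X9.2 Y11.7
G1 X8.8 Y10.6
G1 X9.2 Y9.5
G1 X10.3 Y8.9
G1 X11.5 Y9.1
G1 X12.3 Y10.0
G1 X12.2 Y11.2
M2 ; end

The solid is a regular 9-sided pyramid, base circumscribed radius ≈ 10.6 mm, apex at z ≈ 12.7 mm. Slicing at Δz = 2.1 mm — 6 equal slices spanning the solid's height, so layer i sits at z = i·h/6 — gives 5 non-empty perimeters. Each is a 9-segment closed polygon; G0 lifts to the layer z and rapids to the start vertex, then G1 traces the edges. The cross-section shrinks linearly with z (the slice at the apex is degenerate and omitted).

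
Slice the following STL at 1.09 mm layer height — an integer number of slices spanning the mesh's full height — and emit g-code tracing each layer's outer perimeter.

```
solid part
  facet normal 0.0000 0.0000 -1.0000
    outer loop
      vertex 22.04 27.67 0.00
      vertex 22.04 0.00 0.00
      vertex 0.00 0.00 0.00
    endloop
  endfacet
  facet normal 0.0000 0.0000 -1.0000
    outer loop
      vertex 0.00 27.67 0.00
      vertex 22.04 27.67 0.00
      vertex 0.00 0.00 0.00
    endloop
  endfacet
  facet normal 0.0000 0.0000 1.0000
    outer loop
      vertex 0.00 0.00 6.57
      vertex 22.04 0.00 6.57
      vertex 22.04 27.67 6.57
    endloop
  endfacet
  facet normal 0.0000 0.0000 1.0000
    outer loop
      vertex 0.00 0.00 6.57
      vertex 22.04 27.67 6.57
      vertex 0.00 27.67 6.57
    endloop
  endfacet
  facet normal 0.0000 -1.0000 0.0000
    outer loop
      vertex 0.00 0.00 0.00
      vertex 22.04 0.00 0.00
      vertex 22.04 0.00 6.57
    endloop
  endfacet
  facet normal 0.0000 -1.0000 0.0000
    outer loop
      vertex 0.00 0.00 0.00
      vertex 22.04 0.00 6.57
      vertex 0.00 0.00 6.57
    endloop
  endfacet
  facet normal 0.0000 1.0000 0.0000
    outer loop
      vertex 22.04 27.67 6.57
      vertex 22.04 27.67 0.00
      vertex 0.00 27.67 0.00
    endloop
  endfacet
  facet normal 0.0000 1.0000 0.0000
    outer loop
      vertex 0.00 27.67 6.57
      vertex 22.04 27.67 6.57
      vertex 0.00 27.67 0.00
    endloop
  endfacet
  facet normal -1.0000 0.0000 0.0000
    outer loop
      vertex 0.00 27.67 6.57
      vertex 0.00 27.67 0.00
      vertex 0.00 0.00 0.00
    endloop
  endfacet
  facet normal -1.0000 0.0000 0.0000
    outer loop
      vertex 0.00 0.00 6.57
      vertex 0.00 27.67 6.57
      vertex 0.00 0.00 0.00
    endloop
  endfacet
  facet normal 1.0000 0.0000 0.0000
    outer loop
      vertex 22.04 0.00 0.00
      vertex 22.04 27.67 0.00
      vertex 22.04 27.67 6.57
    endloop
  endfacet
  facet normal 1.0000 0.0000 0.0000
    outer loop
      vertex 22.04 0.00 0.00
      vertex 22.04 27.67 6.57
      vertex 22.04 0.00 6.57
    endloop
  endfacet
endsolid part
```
; perimeter-only toolpath
G21 ; units = mm
G90 ; absolute positioning
G28 ; home
; layer 1
G0 Z1.09
G0 X0.00 Y0.00
G1 X22.04 Y0.00
G1 X22.04 Y27.67
G1 X0.00 Y27.67
G1 X0.00 Y0.00
; layer 2
G0 Z2.19
G0 X0.00 Y0.00
G1 X22.04 Y0.00
G1 X22.04 Y27.67
G1 X0.00 Y27.67
G1 X0.00 Y0.00
; layer 3
G0 Z3.29
G0 X0.00 Y0.00
G1 X22.04 Y0.00
G1 X22.04 Y27.67
G1 X0.00 Y27.67
G1 X0.00 Y0.00
; layer 4
G0 Z4.38
G0 X0.00 Y0.00
G1 X22.04 Y0.00
G1 X22.04 Y27.67
G1 X0.00 Y27.67
G1 X0.00 Y0.00
; layer 5
G0 Z5.47
G0 X0.00 Y0.00
G1 X22.04 Y0.00
G1 X22.04 Y27.67
G1 X0.00 Y27.67
G1 X0.00 Y0.00
; layer 6
G0 Z6.57
G0 X0.00 Y0.00
G1 X22.04 Y0.00
G1 X22.04 Y27.67
G1 X0.00 Y27.67
G1 X0.00 Y0.00
M2 ; end

The solid is a rectangular box, roughly 22 × 27.7 mm footprint and 6.57 mm tall. Slicing at Δz = 1.09 mm — 6 equal slices spanning the solid's height, so layer i sits at z = i·h/6 — gives 6 non-empty perimeters. Each is a 4-segment closed polygon; G0 lifts to the layer z and rapids to the start vertex, then G1 traces the edges.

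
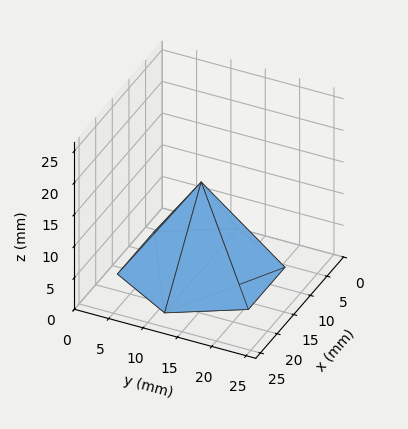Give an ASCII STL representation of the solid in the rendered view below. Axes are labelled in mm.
Reading the render: the shape is a regular 6-sided pyramid, base circumscribed radius ≈ 11 mm, apex at z ≈ 14 mm (dimensions read to the nearest mm from the axis ticks). For the STL, each face is triangulated and given an outward normal.

solid part
  facet normal 0.0000 0.0000 -1.0000
    outer loop
      vertex 5.50 20.53 0.00
      vertex 16.50 20.53 0.00
      vertex 22.00 11.00 0.00
    endloop
  endfacet
  facet normal 0.0000 0.0000 -1.0000
    outer loop
      vertex 0.00 11.00 0.00
      vertex 5.50 20.53 0.00
      vertex 22.00 11.00 0.00
    endloop
  endfacet
  facet normal 0.0000 0.0000 -1.0000
    outer loop
      vertex 5.50 1.47 0.00
      vertex 0.00 11.00 0.00
      vertex 22.00 11.00 0.00
    endloop
  endfacet
  facet normal 0.0000 0.0000 -1.0000
    outer loop
      vertex 16.50 1.47 0.00
      vertex 5.50 1.47 0.00
      vertex 22.00 11.00 0.00
    endloop
  endfacet
  facet normal 0.7160 0.4132 0.5626
    outer loop
      vertex 22.00 11.00 0.00
      vertex 16.50 20.53 0.00
      vertex 11.00 11.00 14.00
    endloop
  endfacet
  facet normal 0.0000 0.8267 0.5627
    outer loop
      vertex 16.50 20.53 0.00
      vertex 5.50 20.53 0.00
      vertex 11.00 11.00 14.00
    endloop
  endfacet
  facet normal -0.7160 0.4132 0.5626
    outer loop
      vertex 5.50 20.53 0.00
      vertex 0.00 11.00 0.00
      vertex 11.00 11.00 14.00
    endloop
  endfacet
  facet normal -0.7160 -0.4132 0.5626
    outer loop
      vertex 0.00 11.00 0.00
      vertex 5.50 1.47 0.00
      vertex 11.00 11.00 14.00
    endloop
  endfacet
  facet normal 0.0000 -0.8267 0.5627
    outer loop
      vertex 5.50 1.47 0.00
      vertex 16.50 1.47 0.00
      vertex 11.00 11.00 14.00
    endloop
  endfacet
  facet normal 0.7160 -0.4132 0.5626
    outer loop
      vertex 16.50 1.47 0.00
      vertex 22.00 11.00 0.00
      vertex 11.00 11.00 14.00
    endloop
  endfacet
endsolid part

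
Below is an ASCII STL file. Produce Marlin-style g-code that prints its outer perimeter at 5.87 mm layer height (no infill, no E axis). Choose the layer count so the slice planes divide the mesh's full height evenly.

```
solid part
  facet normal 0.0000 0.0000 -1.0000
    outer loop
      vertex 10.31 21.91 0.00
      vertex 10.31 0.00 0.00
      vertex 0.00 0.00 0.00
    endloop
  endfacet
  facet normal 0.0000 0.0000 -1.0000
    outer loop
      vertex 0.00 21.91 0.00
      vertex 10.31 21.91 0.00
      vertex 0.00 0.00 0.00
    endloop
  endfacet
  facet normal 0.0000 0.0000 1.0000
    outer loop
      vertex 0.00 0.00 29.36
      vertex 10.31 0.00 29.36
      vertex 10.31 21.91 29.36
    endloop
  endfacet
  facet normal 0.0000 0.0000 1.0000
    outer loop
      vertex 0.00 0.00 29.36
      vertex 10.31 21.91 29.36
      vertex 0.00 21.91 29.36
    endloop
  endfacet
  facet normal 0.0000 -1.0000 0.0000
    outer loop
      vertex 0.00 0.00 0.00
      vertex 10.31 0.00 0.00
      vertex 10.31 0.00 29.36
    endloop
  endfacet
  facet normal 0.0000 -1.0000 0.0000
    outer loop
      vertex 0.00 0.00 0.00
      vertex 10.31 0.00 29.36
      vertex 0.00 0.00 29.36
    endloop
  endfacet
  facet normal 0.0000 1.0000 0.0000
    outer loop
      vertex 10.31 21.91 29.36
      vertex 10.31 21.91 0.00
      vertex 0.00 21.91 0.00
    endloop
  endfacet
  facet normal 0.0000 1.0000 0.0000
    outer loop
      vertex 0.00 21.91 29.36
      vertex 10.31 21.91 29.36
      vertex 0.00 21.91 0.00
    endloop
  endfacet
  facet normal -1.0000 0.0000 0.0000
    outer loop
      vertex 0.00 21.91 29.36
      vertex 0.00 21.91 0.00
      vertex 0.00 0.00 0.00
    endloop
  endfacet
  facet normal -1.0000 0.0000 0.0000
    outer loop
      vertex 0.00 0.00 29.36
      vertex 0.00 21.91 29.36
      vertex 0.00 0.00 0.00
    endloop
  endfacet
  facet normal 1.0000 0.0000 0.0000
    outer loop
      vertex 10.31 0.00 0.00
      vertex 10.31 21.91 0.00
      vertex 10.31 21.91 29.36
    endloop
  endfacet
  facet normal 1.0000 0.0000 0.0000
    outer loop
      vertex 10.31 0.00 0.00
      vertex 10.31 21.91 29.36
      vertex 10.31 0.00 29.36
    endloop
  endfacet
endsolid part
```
; perimeter-only toolpath
G21 ; units = mm
G90 ; absolute positioning
G28 ; home
; layer 1
G0 Z5.87
G0 X0.00 Y0.00
G1 X10.31 Y0.00
G1 X10.31 Y21.91
G1 X0.00 Y21.91
G1 X0.00 Y0.00
; layer 2
G0 Z11.74
G0 X0.00 Y0.00
G1 X10.31 Y0.00
G1 X10.31 Y21.91
G1 X0.00 Y21.91
G1 X0.00 Y0.00
; layer 3
G0 Z17.62
G0 X0.00 Y0.00
G1 X10.31 Y0.00
G1 X10.31 Y21.91
G1 X0.00 Y21.91
G1 X0.00 Y0.00
; layer 4
G0 Z23.49
G0 X0.00 Y0.00
G1 X10.31 Y0.00
G1 X10.31 Y21.91
G1 X0.00 Y21.91
G1 X0.00 Y0.00
; layer 5
G0 Z29.36
G0 X0.00 Y0.00
G1 X10.31 Y0.00
G1 X10.31 Y21.91
G1 X0.00 Y21.91
G1 X0.00 Y0.00
M2 ; end

The solid is a rectangular box, roughly 10.3 × 21.9 mm footprint and 29.4 mm tall. Slicing at Δz = 5.87 mm — 5 equal slices spanning the solid's height, so layer i sits at z = i·h/5 — gives 5 non-empty perimeters. Each is a 4-segment closed polygon; G0 lifts to the layer z and rapids to the start vertex, then G1 traces the edges.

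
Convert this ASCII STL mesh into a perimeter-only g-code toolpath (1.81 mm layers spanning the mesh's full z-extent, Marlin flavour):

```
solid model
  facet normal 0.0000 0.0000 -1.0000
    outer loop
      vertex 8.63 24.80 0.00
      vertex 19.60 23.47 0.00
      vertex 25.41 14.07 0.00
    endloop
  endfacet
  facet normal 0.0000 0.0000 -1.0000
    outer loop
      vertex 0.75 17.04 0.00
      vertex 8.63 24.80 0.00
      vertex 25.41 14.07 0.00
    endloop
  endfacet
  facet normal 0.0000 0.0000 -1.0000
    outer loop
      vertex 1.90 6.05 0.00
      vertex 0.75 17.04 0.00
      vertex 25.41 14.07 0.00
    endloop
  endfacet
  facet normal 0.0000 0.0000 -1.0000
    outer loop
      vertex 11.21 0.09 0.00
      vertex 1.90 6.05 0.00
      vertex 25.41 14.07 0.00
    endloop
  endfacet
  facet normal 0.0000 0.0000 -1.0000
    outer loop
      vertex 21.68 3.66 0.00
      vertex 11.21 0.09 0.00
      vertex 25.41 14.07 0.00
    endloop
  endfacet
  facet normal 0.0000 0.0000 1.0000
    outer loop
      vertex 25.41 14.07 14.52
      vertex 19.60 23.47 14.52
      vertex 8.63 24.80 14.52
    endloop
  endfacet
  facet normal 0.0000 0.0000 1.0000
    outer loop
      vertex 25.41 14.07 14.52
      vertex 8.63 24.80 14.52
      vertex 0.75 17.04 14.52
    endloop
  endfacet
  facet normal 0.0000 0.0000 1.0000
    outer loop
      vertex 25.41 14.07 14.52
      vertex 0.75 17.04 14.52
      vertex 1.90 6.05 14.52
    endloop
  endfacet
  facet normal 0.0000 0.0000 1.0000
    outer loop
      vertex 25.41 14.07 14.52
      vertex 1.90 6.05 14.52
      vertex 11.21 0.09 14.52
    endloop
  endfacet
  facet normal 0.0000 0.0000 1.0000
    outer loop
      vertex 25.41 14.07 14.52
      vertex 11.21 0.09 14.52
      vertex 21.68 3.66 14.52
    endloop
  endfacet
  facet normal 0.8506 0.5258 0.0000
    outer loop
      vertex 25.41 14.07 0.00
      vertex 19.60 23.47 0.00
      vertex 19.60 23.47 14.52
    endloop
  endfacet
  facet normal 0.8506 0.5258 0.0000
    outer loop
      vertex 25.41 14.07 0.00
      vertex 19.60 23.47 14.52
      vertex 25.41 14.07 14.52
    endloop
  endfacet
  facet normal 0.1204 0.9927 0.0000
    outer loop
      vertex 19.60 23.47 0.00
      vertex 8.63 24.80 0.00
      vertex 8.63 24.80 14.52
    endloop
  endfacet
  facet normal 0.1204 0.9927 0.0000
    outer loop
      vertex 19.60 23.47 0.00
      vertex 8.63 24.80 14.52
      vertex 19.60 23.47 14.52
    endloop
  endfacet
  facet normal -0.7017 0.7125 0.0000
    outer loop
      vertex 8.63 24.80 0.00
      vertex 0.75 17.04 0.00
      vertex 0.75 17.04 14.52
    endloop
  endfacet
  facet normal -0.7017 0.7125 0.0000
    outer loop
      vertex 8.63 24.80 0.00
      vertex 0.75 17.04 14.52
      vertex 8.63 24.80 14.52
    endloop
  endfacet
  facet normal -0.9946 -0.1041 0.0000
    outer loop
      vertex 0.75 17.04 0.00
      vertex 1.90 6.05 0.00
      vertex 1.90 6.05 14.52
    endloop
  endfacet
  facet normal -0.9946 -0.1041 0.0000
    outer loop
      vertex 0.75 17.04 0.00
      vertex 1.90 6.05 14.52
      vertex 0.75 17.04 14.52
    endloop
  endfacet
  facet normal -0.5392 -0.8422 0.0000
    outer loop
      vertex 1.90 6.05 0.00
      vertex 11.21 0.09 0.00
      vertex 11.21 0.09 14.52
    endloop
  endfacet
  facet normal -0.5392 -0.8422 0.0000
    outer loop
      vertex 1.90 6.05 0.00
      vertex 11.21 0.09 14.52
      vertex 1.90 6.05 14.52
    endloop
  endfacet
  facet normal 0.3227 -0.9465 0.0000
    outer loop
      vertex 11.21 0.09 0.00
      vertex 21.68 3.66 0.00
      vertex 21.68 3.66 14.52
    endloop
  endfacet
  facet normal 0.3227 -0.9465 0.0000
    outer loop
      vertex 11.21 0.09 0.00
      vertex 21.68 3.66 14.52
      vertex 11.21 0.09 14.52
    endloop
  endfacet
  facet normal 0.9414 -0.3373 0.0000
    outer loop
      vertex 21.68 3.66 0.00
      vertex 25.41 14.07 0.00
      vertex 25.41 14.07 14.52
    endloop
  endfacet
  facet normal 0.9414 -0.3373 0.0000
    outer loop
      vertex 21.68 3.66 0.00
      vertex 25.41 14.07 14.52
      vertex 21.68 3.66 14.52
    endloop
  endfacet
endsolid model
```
; perimeter-only toolpath
G21 ; units = mm
G90 ; absolute positioning
G28 ; home
; layer 1
G0 Z1.81
G0 X25.41 Y14.07
G1 X19.60 Y23.47
G1 X8.63 Y24.80
G1 X0.75 Y17.04
G1 X1.90 Y6.05
G1 X11.21 Y0.09
G1 X21.68 Y3.66
G1 X25.41 Y14.07
; layer 2
G0 Z3.63
G0 X25.41 Y14.07
G1 X19.60 Y23.47
G1 X8.63 Y24.80
G1 X0.75 Y17.04
G1 X1.90 Y6.05
G1 X11.21 Y0.09
G1 X21.68 Y3.66
G1 X25.41 Y14.07
; layer 3
G0 Z5.45
G0 X25.41 Y14.07
G1 X19.60 Y23.47
G1 X8.63 Y24.80
G1 X0.75 Y17.04
G1 X1.90 Y6.05
G1 X11.21 Y0.09
G1 X21.68 Y3.66
G1 X25.41 Y14.07
; layer 4
G0 Z7.26
G0 X25.41 Y14.07
G1 X19.60 Y23.47
G1 X8.63 Y24.80
G1 X0.75 Y17.04
G1 X1.90 Y6.05
G1 X11.21 Y0.09
G1 X21.68 Y3.66
G1 X25.41 Y14.07
; layer 5
G0 Z9.07
G0 X25.41 Y14.07
G1 X19.60 Y23.47
G1 X8.63 Y24.80
G1 X0.75 Y17.04
G1 X1.90 Y6.05
G1 X11.21 Y0.09
G1 X21.68 Y3.66
G1 X25.41 Y14.07
; layer 6
G0 Z10.89
G0 X25.41 Y14.07
G1 X19.60 Y23.47
G1 X8.63 Y24.80
G1 X0.75 Y17.04
G1 X1.90 Y6.05
G1 X11.21 Y0.09
G1 X21.68 Y3.66
G1 X25.41 Y14.07
; layer 7
G0 Z12.71
G0 X25.41 Y14.07
G1 X19.60 Y23.47
G1 X8.63 Y24.80
G1 X0.75 Y17.04
G1 X1.90 Y6.05
G1 X11.21 Y0.09
G1 X21.68 Y3.66
G1 X25.41 Y14.07
; layer 8
G0 Z14.52
G0 X25.41 Y14.07
G1 X19.60 Y23.47
G1 X8.63 Y24.80
G1 X0.75 Y17.04
G1 X1.90 Y6.05
G1 X11.21 Y0.09
G1 X21.68 Y3.66
G1 X25.41 Y14.07
M2 ; end

The solid is a regular 7-sided prism (a cylinder approximated with 7 flat sides), circumscribed radius ≈ 12.7 mm, height ≈ 14.5 mm. Slicing at Δz = 1.81 mm — 8 equal slices spanning the solid's height, so layer i sits at z = i·h/8 — gives 8 non-empty perimeters. Each is a 7-segment closed polygon; G0 lifts to the layer z and rapids to the start vertex, then G1 traces the edges.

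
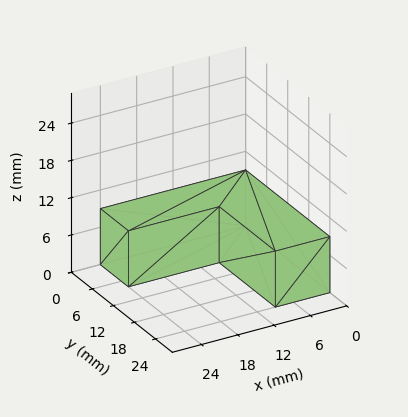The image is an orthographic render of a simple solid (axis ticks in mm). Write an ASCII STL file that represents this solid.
Reading the render: the shape is an L-shaped prism: outer 24 × 24 mm, arm thicknesses ≈ 8 mm (horizontal) and 9 mm (vertical), extruded 9 mm in z (dimensions read to the nearest mm from the axis ticks). For the STL, each face is triangulated and given an outward normal.

solid part
  facet normal 0.0000 0.0000 -1.0000
    outer loop
      vertex 24.000 8.000 0.000
      vertex 24.000 0.000 0.000
      vertex 0.000 0.000 0.000
    endloop
  endfacet
  facet normal 0.0000 0.0000 -1.0000
    outer loop
      vertex 9.000 8.000 0.000
      vertex 24.000 8.000 0.000
      vertex 0.000 0.000 0.000
    endloop
  endfacet
  facet normal 0.0000 0.0000 -1.0000
    outer loop
      vertex 9.000 24.000 0.000
      vertex 9.000 8.000 0.000
      vertex 0.000 0.000 0.000
    endloop
  endfacet
  facet normal 0.0000 0.0000 -1.0000
    outer loop
      vertex 0.000 24.000 0.000
      vertex 9.000 24.000 0.000
      vertex 0.000 0.000 0.000
    endloop
  endfacet
  facet normal 0.0000 0.0000 1.0000
    outer loop
      vertex 0.000 0.000 9.000
      vertex 24.000 0.000 9.000
      vertex 24.000 8.000 9.000
    endloop
  endfacet
  facet normal 0.0000 0.0000 1.0000
    outer loop
      vertex 0.000 0.000 9.000
      vertex 24.000 8.000 9.000
      vertex 9.000 8.000 9.000
    endloop
  endfacet
  facet normal 0.0000 0.0000 1.0000
    outer loop
      vertex 0.000 0.000 9.000
      vertex 9.000 8.000 9.000
      vertex 9.000 24.000 9.000
    endloop
  endfacet
  facet normal 0.0000 0.0000 1.0000
    outer loop
      vertex 0.000 0.000 9.000
      vertex 9.000 24.000 9.000
      vertex 0.000 24.000 9.000
    endloop
  endfacet
  facet normal 0.0000 -1.0000 0.0000
    outer loop
      vertex 0.000 0.000 0.000
      vertex 24.000 0.000 0.000
      vertex 24.000 0.000 9.000
    endloop
  endfacet
  facet normal 0.0000 -1.0000 0.0000
    outer loop
      vertex 0.000 0.000 0.000
      vertex 24.000 0.000 9.000
      vertex 0.000 0.000 9.000
    endloop
  endfacet
  facet normal 1.0000 0.0000 0.0000
    outer loop
      vertex 24.000 0.000 0.000
      vertex 24.000 8.000 0.000
      vertex 24.000 8.000 9.000
    endloop
  endfacet
  facet normal 1.0000 0.0000 0.0000
    outer loop
      vertex 24.000 0.000 0.000
      vertex 24.000 8.000 9.000
      vertex 24.000 0.000 9.000
    endloop
  endfacet
  facet normal 0.0000 1.0000 0.0000
    outer loop
      vertex 24.000 8.000 0.000
      vertex 9.000 8.000 0.000
      vertex 9.000 8.000 9.000
    endloop
  endfacet
  facet normal 0.0000 1.0000 0.0000
    outer loop
      vertex 24.000 8.000 0.000
      vertex 9.000 8.000 9.000
      vertex 24.000 8.000 9.000
    endloop
  endfacet
  facet normal 1.0000 0.0000 0.0000
    outer loop
      vertex 9.000 8.000 0.000
      vertex 9.000 24.000 0.000
      vertex 9.000 24.000 9.000
    endloop
  endfacet
  facet normal 1.0000 0.0000 0.0000
    outer loop
      vertex 9.000 8.000 0.000
      vertex 9.000 24.000 9.000
      vertex 9.000 8.000 9.000
    endloop
  endfacet
  facet normal 0.0000 1.0000 0.0000
    outer loop
      vertex 9.000 24.000 0.000
      vertex 0.000 24.000 0.000
      vertex 0.000 24.000 9.000
    endloop
  endfacet
  facet normal 0.0000 1.0000 0.0000
    outer loop
      vertex 9.000 24.000 0.000
      vertex 0.000 24.000 9.000
      vertex 9.000 24.000 9.000
    endloop
  endfacet
  facet normal -1.0000 0.0000 0.0000
    outer loop
      vertex 0.000 24.000 0.000
      vertex 0.000 0.000 0.000
      vertex 0.000 0.000 9.000
    endloop
  endfacet
  facet normal -1.0000 0.0000 0.0000
    outer loop
      vertex 0.000 24.000 0.000
      vertex 0.000 0.000 9.000
      vertex 0.000 24.000 9.000
    endloop
  endfacet
endsolid part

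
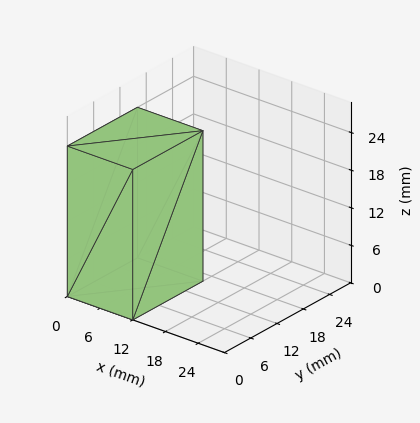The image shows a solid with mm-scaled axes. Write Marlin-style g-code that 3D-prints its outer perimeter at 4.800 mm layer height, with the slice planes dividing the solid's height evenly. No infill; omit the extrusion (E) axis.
Reading the render: the shape is a rectangular box, roughly 12 × 16 mm footprint and 24 mm tall (dimensions read to the nearest mm from the axis ticks). For the g-code, the solid's height is divided into equal slices at the stated Δz and each level perimeter traced with G1 moves after a G0 lift.

; perimeter-only toolpath
G21 ; units = mm
G90 ; absolute positioning
G28 ; home
; layer 1
G0 Z4.800
G0 X0.000 Y0.000
G1 X12.000 Y0.000
G1 X12.000 Y16.000
G1 X0.000 Y16.000
G1 X0.000 Y0.000
; layer 2
G0 Z9.600
G0 X0.000 Y0.000
G1 X12.000 Y0.000
G1 X12.000 Y16.000
G1 X0.000 Y16.000
G1 X0.000 Y0.000
; layer 3
G0 Z14.400
G0 X0.000 Y0.000
G1 X12.000 Y0.000
G1 X12.000 Y16.000
G1 X0.000 Y16.000
G1 X0.000 Y0.000
; layer 4
G0 Z19.200
G0 X0.000 Y0.000
G1 X12.000 Y0.000
G1 X12.000 Y16.000
G1 X0.000 Y16.000
G1 X0.000 Y0.000
; layer 5
G0 Z24.000
G0 X0.000 Y0.000
G1 X12.000 Y0.000
G1 X12.000 Y16.000
G1 X0.000 Y16.000
G1 X0.000 Y0.000
M2 ; end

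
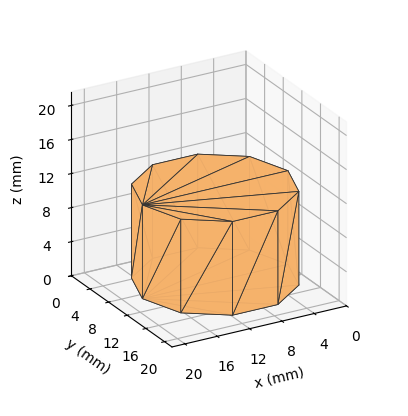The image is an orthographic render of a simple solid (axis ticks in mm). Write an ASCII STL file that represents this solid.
Reading the render: the shape is a regular 10-sided prism (a cylinder approximated with 10 flat sides), circumscribed radius ≈ 9 mm, height ≈ 11 mm (dimensions read to the nearest mm from the axis ticks). For the STL, each face is triangulated and given an outward normal.

solid part
  facet normal 0.0000 0.0000 -1.0000
    outer loop
      vertex 11.8 17.6 0.0
      vertex 16.3 14.3 0.0
      vertex 18.0 9.0 0.0
    endloop
  endfacet
  facet normal 0.0000 0.0000 -1.0000
    outer loop
      vertex 6.2 17.6 0.0
      vertex 11.8 17.6 0.0
      vertex 18.0 9.0 0.0
    endloop
  endfacet
  facet normal 0.0000 0.0000 -1.0000
    outer loop
      vertex 1.7 14.3 0.0
      vertex 6.2 17.6 0.0
      vertex 18.0 9.0 0.0
    endloop
  endfacet
  facet normal 0.0000 0.0000 -1.0000
    outer loop
      vertex 0.0 9.0 0.0
      vertex 1.7 14.3 0.0
      vertex 18.0 9.0 0.0
    endloop
  endfacet
  facet normal 0.0000 0.0000 -1.0000
    outer loop
      vertex 1.7 3.7 0.0
      vertex 0.0 9.0 0.0
      vertex 18.0 9.0 0.0
    endloop
  endfacet
  facet normal 0.0000 0.0000 -1.0000
    outer loop
      vertex 6.2 0.4 0.0
      vertex 1.7 3.7 0.0
      vertex 18.0 9.0 0.0
    endloop
  endfacet
  facet normal 0.0000 0.0000 -1.0000
    outer loop
      vertex 11.8 0.4 0.0
      vertex 6.2 0.4 0.0
      vertex 18.0 9.0 0.0
    endloop
  endfacet
  facet normal 0.0000 0.0000 -1.0000
    outer loop
      vertex 16.3 3.7 0.0
      vertex 11.8 0.4 0.0
      vertex 18.0 9.0 0.0
    endloop
  endfacet
  facet normal 0.0000 0.0000 1.0000
    outer loop
      vertex 18.0 9.0 11.0
      vertex 16.3 14.3 11.0
      vertex 11.8 17.6 11.0
    endloop
  endfacet
  facet normal 0.0000 0.0000 1.0000
    outer loop
      vertex 18.0 9.0 11.0
      vertex 11.8 17.6 11.0
      vertex 6.2 17.6 11.0
    endloop
  endfacet
  facet normal 0.0000 0.0000 1.0000
    outer loop
      vertex 18.0 9.0 11.0
      vertex 6.2 17.6 11.0
      vertex 1.7 14.3 11.0
    endloop
  endfacet
  facet normal 0.0000 0.0000 1.0000
    outer loop
      vertex 18.0 9.0 11.0
      vertex 1.7 14.3 11.0
      vertex 0.0 9.0 11.0
    endloop
  endfacet
  facet normal 0.0000 0.0000 1.0000
    outer loop
      vertex 18.0 9.0 11.0
      vertex 0.0 9.0 11.0
      vertex 1.7 3.7 11.0
    endloop
  endfacet
  facet normal 0.0000 0.0000 1.0000
    outer loop
      vertex 18.0 9.0 11.0
      vertex 1.7 3.7 11.0
      vertex 6.2 0.4 11.0
    endloop
  endfacet
  facet normal 0.0000 0.0000 1.0000
    outer loop
      vertex 18.0 9.0 11.0
      vertex 6.2 0.4 11.0
      vertex 11.8 0.4 11.0
    endloop
  endfacet
  facet normal 0.0000 0.0000 1.0000
    outer loop
      vertex 18.0 9.0 11.0
      vertex 11.8 0.4 11.0
      vertex 16.3 3.7 11.0
    endloop
  endfacet
  facet normal 0.9522 0.3054 0.0000
    outer loop
      vertex 18.0 9.0 0.0
      vertex 16.3 14.3 0.0
      vertex 16.3 14.3 11.0
    endloop
  endfacet
  facet normal 0.9522 0.3054 0.0000
    outer loop
      vertex 18.0 9.0 0.0
      vertex 16.3 14.3 11.0
      vertex 18.0 9.0 11.0
    endloop
  endfacet
  facet normal 0.5914 0.8064 0.0000
    outer loop
      vertex 16.3 14.3 0.0
      vertex 11.8 17.6 0.0
      vertex 11.8 17.6 11.0
    endloop
  endfacet
  facet normal 0.5914 0.8064 0.0000
    outer loop
      vertex 16.3 14.3 0.0
      vertex 11.8 17.6 11.0
      vertex 16.3 14.3 11.0
    endloop
  endfacet
  facet normal 0.0000 1.0000 0.0000
    outer loop
      vertex 11.8 17.6 0.0
      vertex 6.2 17.6 0.0
      vertex 6.2 17.6 11.0
    endloop
  endfacet
  facet normal 0.0000 1.0000 0.0000
    outer loop
      vertex 11.8 17.6 0.0
      vertex 6.2 17.6 11.0
      vertex 11.8 17.6 11.0
    endloop
  endfacet
  facet normal -0.5914 0.8064 0.0000
    outer loop
      vertex 6.2 17.6 0.0
      vertex 1.7 14.3 0.0
      vertex 1.7 14.3 11.0
    endloop
  endfacet
  facet normal -0.5914 0.8064 0.0000
    outer loop
      vertex 6.2 17.6 0.0
      vertex 1.7 14.3 11.0
      vertex 6.2 17.6 11.0
    endloop
  endfacet
  facet normal -0.9522 0.3054 0.0000
    outer loop
      vertex 1.7 14.3 0.0
      vertex 0.0 9.0 0.0
      vertex 0.0 9.0 11.0
    endloop
  endfacet
  facet normal -0.9522 0.3054 0.0000
    outer loop
      vertex 1.7 14.3 0.0
      vertex 0.0 9.0 11.0
      vertex 1.7 14.3 11.0
    endloop
  endfacet
  facet normal -0.9522 -0.3054 0.0000
    outer loop
      vertex 0.0 9.0 0.0
      vertex 1.7 3.7 0.0
      vertex 1.7 3.7 11.0
    endloop
  endfacet
  facet normal -0.9522 -0.3054 0.0000
    outer loop
      vertex 0.0 9.0 0.0
      vertex 1.7 3.7 11.0
      vertex 0.0 9.0 11.0
    endloop
  endfacet
  facet normal -0.5914 -0.8064 0.0000
    outer loop
      vertex 1.7 3.7 0.0
      vertex 6.2 0.4 0.0
      vertex 6.2 0.4 11.0
    endloop
  endfacet
  facet normal -0.5914 -0.8064 0.0000
    outer loop
      vertex 1.7 3.7 0.0
      vertex 6.2 0.4 11.0
      vertex 1.7 3.7 11.0
    endloop
  endfacet
  facet normal 0.0000 -1.0000 0.0000
    outer loop
      vertex 6.2 0.4 0.0
      vertex 11.8 0.4 0.0
      vertex 11.8 0.4 11.0
    endloop
  endfacet
  facet normal 0.0000 -1.0000 0.0000
    outer loop
      vertex 6.2 0.4 0.0
      vertex 11.8 0.4 11.0
      vertex 6.2 0.4 11.0
    endloop
  endfacet
  facet normal 0.5914 -0.8064 0.0000
    outer loop
      vertex 11.8 0.4 0.0
      vertex 16.3 3.7 0.0
      vertex 16.3 3.7 11.0
    endloop
  endfacet
  facet normal 0.5914 -0.8064 0.0000
    outer loop
      vertex 11.8 0.4 0.0
      vertex 16.3 3.7 11.0
      vertex 11.8 0.4 11.0
    endloop
  endfacet
  facet normal 0.9522 -0.3054 0.0000
    outer loop
      vertex 16.3 3.7 0.0
      vertex 18.0 9.0 0.0
      vertex 18.0 9.0 11.0
    endloop
  endfacet
  facet normal 0.9522 -0.3054 0.0000
    outer loop
      vertex 16.3 3.7 0.0
      vertex 18.0 9.0 11.0
      vertex 16.3 3.7 11.0
    endloop
  endfacet
endsolid part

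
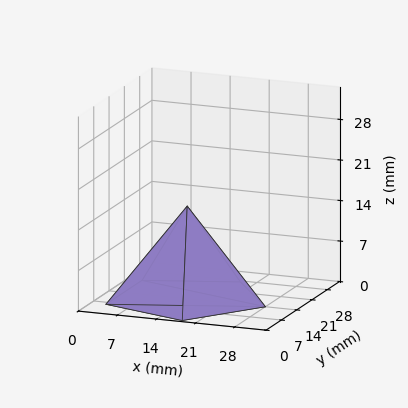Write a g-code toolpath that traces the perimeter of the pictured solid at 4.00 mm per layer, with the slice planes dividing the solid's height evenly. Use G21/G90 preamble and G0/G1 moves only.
Reading the render: the shape is a regular 5-sided pyramid, base circumscribed radius ≈ 14 mm, apex at z ≈ 16 mm (dimensions read to the nearest mm from the axis ticks). For the g-code, the solid's height is divided into equal slices at the stated Δz and each level perimeter traced with G1 moves after a G0 lift.

; perimeter-only toolpath
G21 ; units = mm
G90 ; absolute positioning
G28 ; home
; layer 1
G0 Z4.00
G0 X24.50 Y14.00
G1 X17.25 Y23.98
G1 X5.50 Y20.17
G1 X5.50 Y7.83
G1 X17.25 Y4.02
G1 X24.50 Y14.00
; layer 2
G0 Z8.00
G0 X21.00 Y14.00
G1 X16.16 Y20.66
G1 X8.34 Y18.12
G1 X8.34 Y9.88
G1 X16.16 Y7.34
G1 X21.00 Y14.00
; layer 3
G0 Z12.00
G0 X17.50 Y14.00
G1 X15.08 Y17.33
G1 X11.17 Y16.06
G1 X11.17 Y11.94
G1 X15.08 Y10.67
G1 X17.50 Y14.00
M2 ; end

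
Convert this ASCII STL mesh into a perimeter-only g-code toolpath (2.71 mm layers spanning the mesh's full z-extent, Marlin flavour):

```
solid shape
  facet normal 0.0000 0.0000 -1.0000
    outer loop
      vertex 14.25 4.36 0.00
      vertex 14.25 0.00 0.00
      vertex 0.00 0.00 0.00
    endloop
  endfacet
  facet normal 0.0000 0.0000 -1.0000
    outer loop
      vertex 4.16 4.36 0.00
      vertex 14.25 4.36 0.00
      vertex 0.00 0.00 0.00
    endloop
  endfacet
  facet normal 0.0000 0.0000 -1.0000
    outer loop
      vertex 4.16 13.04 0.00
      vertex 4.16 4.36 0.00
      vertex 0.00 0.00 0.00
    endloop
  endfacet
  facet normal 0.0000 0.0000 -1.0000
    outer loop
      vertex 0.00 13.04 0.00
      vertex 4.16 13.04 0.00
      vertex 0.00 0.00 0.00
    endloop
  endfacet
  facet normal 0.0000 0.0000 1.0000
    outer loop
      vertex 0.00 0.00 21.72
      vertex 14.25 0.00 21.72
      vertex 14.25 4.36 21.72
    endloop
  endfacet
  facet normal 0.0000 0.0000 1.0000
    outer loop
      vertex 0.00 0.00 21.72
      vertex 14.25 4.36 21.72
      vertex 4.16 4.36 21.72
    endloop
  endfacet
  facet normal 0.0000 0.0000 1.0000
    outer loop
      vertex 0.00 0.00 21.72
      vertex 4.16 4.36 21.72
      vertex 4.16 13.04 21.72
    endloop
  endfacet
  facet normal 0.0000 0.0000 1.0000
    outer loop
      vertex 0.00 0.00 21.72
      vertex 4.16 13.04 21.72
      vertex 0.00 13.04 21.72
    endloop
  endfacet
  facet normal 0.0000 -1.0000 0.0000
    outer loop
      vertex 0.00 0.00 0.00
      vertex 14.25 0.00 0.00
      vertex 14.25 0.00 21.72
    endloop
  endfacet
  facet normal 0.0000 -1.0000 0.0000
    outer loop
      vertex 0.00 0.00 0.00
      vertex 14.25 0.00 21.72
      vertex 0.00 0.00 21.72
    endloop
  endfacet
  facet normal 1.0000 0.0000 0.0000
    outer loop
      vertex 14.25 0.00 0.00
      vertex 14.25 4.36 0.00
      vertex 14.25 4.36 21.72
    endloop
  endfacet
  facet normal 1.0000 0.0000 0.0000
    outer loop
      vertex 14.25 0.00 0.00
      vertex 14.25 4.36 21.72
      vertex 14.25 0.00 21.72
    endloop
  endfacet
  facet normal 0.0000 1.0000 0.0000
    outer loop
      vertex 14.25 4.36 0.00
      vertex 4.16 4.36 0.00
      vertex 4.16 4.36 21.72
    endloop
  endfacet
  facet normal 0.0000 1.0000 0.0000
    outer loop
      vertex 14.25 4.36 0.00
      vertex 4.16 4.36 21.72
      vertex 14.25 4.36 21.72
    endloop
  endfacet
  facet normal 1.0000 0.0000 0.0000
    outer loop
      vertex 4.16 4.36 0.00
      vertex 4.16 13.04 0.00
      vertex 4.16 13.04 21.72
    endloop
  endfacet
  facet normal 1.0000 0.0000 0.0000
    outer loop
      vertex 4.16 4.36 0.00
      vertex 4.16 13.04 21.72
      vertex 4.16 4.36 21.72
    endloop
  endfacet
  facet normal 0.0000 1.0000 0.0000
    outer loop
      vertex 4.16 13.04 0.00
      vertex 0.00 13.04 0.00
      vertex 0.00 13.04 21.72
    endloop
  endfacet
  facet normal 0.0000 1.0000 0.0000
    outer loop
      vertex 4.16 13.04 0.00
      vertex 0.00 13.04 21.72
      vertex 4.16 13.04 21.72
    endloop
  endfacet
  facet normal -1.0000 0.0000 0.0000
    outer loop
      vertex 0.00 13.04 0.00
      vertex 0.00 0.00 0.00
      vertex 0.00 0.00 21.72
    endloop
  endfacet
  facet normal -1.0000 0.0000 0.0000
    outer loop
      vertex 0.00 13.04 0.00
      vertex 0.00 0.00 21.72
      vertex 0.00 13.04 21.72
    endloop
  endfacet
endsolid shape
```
; perimeter-only toolpath
G21 ; units = mm
G90 ; absolute positioning
G28 ; home
; layer 1
G0 Z2.71
G0 X0.00 Y0.00
G1 X14.25 Y0.00
G1 X14.25 Y4.36
G1 X4.16 Y4.36
G1 X4.16 Y13.04
G1 X0.00 Y13.04
G1 X0.00 Y0.00
; layer 2
G0 Z5.43
G0 X0.00 Y0.00
G1 X14.25 Y0.00
G1 X14.25 Y4.36
G1 X4.16 Y4.36
G1 X4.16 Y13.04
G1 X0.00 Y13.04
G1 X0.00 Y0.00
; layer 3
G0 Z8.14
G0 X0.00 Y0.00
G1 X14.25 Y0.00
G1 X14.25 Y4.36
G1 X4.16 Y4.36
G1 X4.16 Y13.04
G1 X0.00 Y13.04
G1 X0.00 Y0.00
; layer 4
G0 Z10.86
G0 X0.00 Y0.00
G1 X14.25 Y0.00
G1 X14.25 Y4.36
G1 X4.16 Y4.36
G1 X4.16 Y13.04
G1 X0.00 Y13.04
G1 X0.00 Y0.00
; layer 5
G0 Z13.57
G0 X0.00 Y0.00
G1 X14.25 Y0.00
G1 X14.25 Y4.36
G1 X4.16 Y4.36
G1 X4.16 Y13.04
G1 X0.00 Y13.04
G1 X0.00 Y0.00
; layer 6
G0 Z16.29
G0 X0.00 Y0.00
G1 X14.25 Y0.00
G1 X14.25 Y4.36
G1 X4.16 Y4.36
G1 X4.16 Y13.04
G1 X0.00 Y13.04
G1 X0.00 Y0.00
; layer 7
G0 Z19.00
G0 X0.00 Y0.00
G1 X14.25 Y0.00
G1 X14.25 Y4.36
G1 X4.16 Y4.36
G1 X4.16 Y13.04
G1 X0.00 Y13.04
G1 X0.00 Y0.00
; layer 8
G0 Z21.72
G0 X0.00 Y0.00
G1 X14.25 Y0.00
G1 X14.25 Y4.36
G1 X4.16 Y4.36
G1 X4.16 Y13.04
G1 X0.00 Y13.04
G1 X0.00 Y0.00
M2 ; end

The solid is an L-shaped prism: outer 14.2 × 13 mm, arm thicknesses ≈ 4.36 mm (horizontal) and 4.16 mm (vertical), extruded 21.7 mm in z. Slicing at Δz = 2.71 mm — 8 equal slices spanning the solid's height, so layer i sits at z = i·h/8 — gives 8 non-empty perimeters. Each is a 6-segment closed polygon; G0 lifts to the layer z and rapids to the start vertex, then G1 traces the edges.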